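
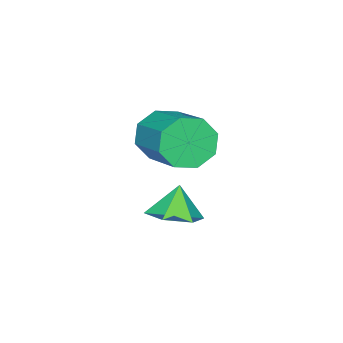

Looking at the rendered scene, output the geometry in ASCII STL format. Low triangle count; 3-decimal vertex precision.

solid 
facet normal -0.491 -0.788 -0.372
outer loop
vertex 3.355 0.26 0.048
vertex 2.637 0.341 0.824
vertex 2.734 0.742 -0.153
endloop
endfacet
facet normal 0.416 0.163 -0.894
outer loop
vertex 3.355 0.26 0.048
vertex 2.734 0.742 -0.153
vertex 4.401 1.938 0.841
endloop
endfacet
facet normal 0.416 0.164 -0.895
outer loop
vertex 4.401 1.938 0.841
vertex 2.734 0.742 -0.153
vertex 3.779 2.42 0.64
endloop
endfacet
facet normal 0.490 0.788 0.372
outer loop
vertex 4.401 1.938 0.841
vertex 3.779 2.42 0.64
vertex 3.683 2.019 1.616
endloop
endfacet
facet normal -0.491 -0.788 -0.372
outer loop
vertex 2.734 0.742 -0.153
vertex 2.637 0.341 0.824
vertex 2.056 0.989 0.218
endloop
endfacet
facet normal -0.247 0.535 -0.808
outer loop
vertex 2.734 0.742 -0.153
vertex 2.056 0.989 0.218
vertex 3.779 2.42 0.64
endloop
endfacet
facet normal -0.247 0.536 -0.807
outer loop
vertex 3.779 2.42 0.64
vertex 2.056 0.989 0.218
vertex 3.102 2.667 1.011
endloop
endfacet
facet normal 0.491 0.788 0.372
outer loop
vertex 3.779 2.42 0.64
vertex 3.102 2.667 1.011
vertex 3.683 2.019 1.616
endloop
endfacet
facet normal -0.491 -0.788 -0.372
outer loop
vertex 2.056 0.989 0.218
vertex 2.637 0.341 0.824
vertex 1.719 0.856 0.944
endloop
endfacet
facet normal -0.766 0.594 -0.247
outer loop
vertex 2.056 0.989 0.218
vertex 1.719 0.856 0.944
vertex 3.102 2.667 1.011
endloop
endfacet
facet normal -0.766 0.594 -0.248
outer loop
vertex 3.102 2.667 1.011
vertex 1.719 0.856 0.944
vertex 2.764 2.534 1.737
endloop
endfacet
facet normal 0.491 0.788 0.373
outer loop
vertex 3.102 2.667 1.011
vertex 2.764 2.534 1.737
vertex 3.683 2.019 1.616
endloop
endfacet
facet normal -0.491 -0.788 -0.372
outer loop
vertex 1.719 0.856 0.944
vertex 2.637 0.341 0.824
vertex 1.919 0.422 1.599
endloop
endfacet
facet normal -0.836 0.305 0.457
outer loop
vertex 1.719 0.856 0.944
vertex 1.919 0.422 1.599
vertex 2.764 2.534 1.737
endloop
endfacet
facet normal -0.835 0.304 0.458
outer loop
vertex 2.764 2.534 1.737
vertex 1.919 0.422 1.599
vertex 2.965 2.1 2.392
endloop
endfacet
facet normal 0.491 0.788 0.372
outer loop
vertex 2.764 2.534 1.737
vertex 2.965 2.1 2.392
vertex 3.683 2.019 1.616
endloop
endfacet
facet normal -0.490 -0.788 -0.372
outer loop
vertex 1.919 0.422 1.599
vertex 2.637 0.341 0.824
vertex 2.541 -0.06 1.8
endloop
endfacet
facet normal -0.416 -0.164 0.895
outer loop
vertex 1.919 0.422 1.599
vertex 2.541 -0.06 1.8
vertex 2.965 2.1 2.392
endloop
endfacet
facet normal -0.416 -0.163 0.894
outer loop
vertex 2.965 2.1 2.392
vertex 2.541 -0.06 1.8
vertex 3.586 1.618 2.593
endloop
endfacet
facet normal 0.491 0.788 0.372
outer loop
vertex 2.965 2.1 2.392
vertex 3.586 1.618 2.593
vertex 3.683 2.019 1.616
endloop
endfacet
facet normal -0.491 -0.788 -0.372
outer loop
vertex 2.541 -0.06 1.8
vertex 2.637 0.341 0.824
vertex 3.218 -0.307 1.429
endloop
endfacet
facet normal 0.247 -0.536 0.808
outer loop
vertex 2.541 -0.06 1.8
vertex 3.218 -0.307 1.429
vertex 3.586 1.618 2.593
endloop
endfacet
facet normal 0.247 -0.536 0.808
outer loop
vertex 3.586 1.618 2.593
vertex 3.218 -0.307 1.429
vertex 4.264 1.371 2.222
endloop
endfacet
facet normal 0.491 0.788 0.372
outer loop
vertex 3.586 1.618 2.593
vertex 4.264 1.371 2.222
vertex 3.683 2.019 1.616
endloop
endfacet
facet normal -0.491 -0.788 -0.373
outer loop
vertex 3.218 -0.307 1.429
vertex 2.637 0.341 0.824
vertex 3.556 -0.174 0.703
endloop
endfacet
facet normal 0.765 -0.594 0.248
outer loop
vertex 3.218 -0.307 1.429
vertex 3.556 -0.174 0.703
vertex 4.264 1.371 2.222
endloop
endfacet
facet normal 0.766 -0.594 0.247
outer loop
vertex 4.264 1.371 2.222
vertex 3.556 -0.174 0.703
vertex 4.601 1.504 1.496
endloop
endfacet
facet normal 0.491 0.788 0.372
outer loop
vertex 4.264 1.371 2.222
vertex 4.601 1.504 1.496
vertex 3.683 2.019 1.616
endloop
endfacet
facet normal -0.491 -0.788 -0.372
outer loop
vertex 3.556 -0.174 0.703
vertex 2.637 0.341 0.824
vertex 3.355 0.26 0.048
endloop
endfacet
facet normal 0.835 -0.304 -0.458
outer loop
vertex 3.556 -0.174 0.703
vertex 3.355 0.26 0.048
vertex 4.601 1.504 1.496
endloop
endfacet
facet normal 0.836 -0.305 -0.457
outer loop
vertex 4.601 1.504 1.496
vertex 3.355 0.26 0.048
vertex 4.401 1.938 0.841
endloop
endfacet
facet normal 0.491 0.788 0.372
outer loop
vertex 4.601 1.504 1.496
vertex 4.401 1.938 0.841
vertex 3.683 2.019 1.616
endloop
endfacet
facet normal 0.393 0.092 -0.915
outer loop
vertex 4.204 1.347 -2.053
vertex 3.294 1.189 -2.46
vertex 3.591 2.128 -2.238
endloop
endfacet
facet normal 0.351 0.468 0.811
outer loop
vertex 4.204 1.347 -2.053
vertex 3.591 2.128 -2.238
vertex 2.786 1.071 -1.28
endloop
endfacet
facet normal 0.393 0.092 -0.915
outer loop
vertex 3.591 2.128 -2.238
vertex 3.294 1.189 -2.46
vertex 2.681 1.97 -2.645
endloop
endfacet
facet normal -0.370 0.763 0.531
outer loop
vertex 3.591 2.128 -2.238
vertex 2.681 1.97 -2.645
vertex 2.786 1.071 -1.28
endloop
endfacet
facet normal 0.393 0.092 -0.915
outer loop
vertex 2.681 1.97 -2.645
vertex 3.294 1.189 -2.46
vertex 2.383 1.031 -2.867
endloop
endfacet
facet normal -0.941 0.244 0.233
outer loop
vertex 2.681 1.97 -2.645
vertex 2.383 1.031 -2.867
vertex 2.786 1.071 -1.28
endloop
endfacet
facet normal 0.393 0.092 -0.915
outer loop
vertex 2.383 1.031 -2.867
vertex 3.294 1.189 -2.46
vertex 2.996 0.25 -2.682
endloop
endfacet
facet normal -0.792 -0.571 0.216
outer loop
vertex 2.383 1.031 -2.867
vertex 2.996 0.25 -2.682
vertex 2.786 1.071 -1.28
endloop
endfacet
facet normal 0.393 0.092 -0.915
outer loop
vertex 2.996 0.25 -2.682
vertex 3.294 1.189 -2.46
vertex 3.907 0.408 -2.275
endloop
endfacet
facet normal -0.072 -0.865 0.496
outer loop
vertex 2.996 0.25 -2.682
vertex 3.907 0.408 -2.275
vertex 2.786 1.071 -1.28
endloop
endfacet
facet normal 0.393 0.092 -0.915
outer loop
vertex 3.907 0.408 -2.275
vertex 3.294 1.189 -2.46
vertex 4.204 1.347 -2.053
endloop
endfacet
facet normal 0.500 -0.346 0.794
outer loop
vertex 3.907 0.408 -2.275
vertex 4.204 1.347 -2.053
vertex 2.786 1.071 -1.28
endloop
endfacet

endsolid


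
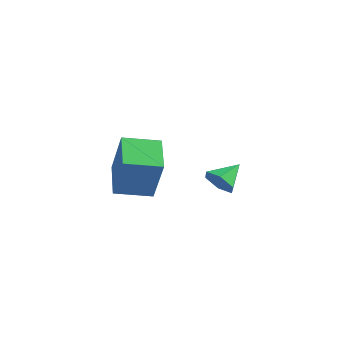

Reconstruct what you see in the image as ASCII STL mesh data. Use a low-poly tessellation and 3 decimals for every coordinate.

solid 
facet normal -0.015 -0.838 -0.545
outer loop
vertex -0.148 0.643 -3.638
vertex -0.489 0.271 -3.057
vertex -0.916 0.626 -3.591
endloop
endfacet
facet normal -0.050 0.866 -0.498
outer loop
vertex -0.148 0.643 -3.638
vertex -0.916 0.626 -3.591
vertex -0.471 1.369 -2.343
endloop
endfacet
facet normal -0.014 -0.838 -0.546
outer loop
vertex -0.916 0.626 -3.591
vertex -0.489 0.271 -3.057
vertex -1.258 0.253 -3.01
endloop
endfacet
facet normal -0.792 0.605 -0.078
outer loop
vertex -0.916 0.626 -3.591
vertex -1.258 0.253 -3.01
vertex -0.471 1.369 -2.343
endloop
endfacet
facet normal -0.014 -0.838 -0.545
outer loop
vertex -1.258 0.253 -3.01
vertex -0.489 0.271 -3.057
vertex -0.831 -0.101 -2.476
endloop
endfacet
facet normal -0.735 0.120 0.667
outer loop
vertex -1.258 0.253 -3.01
vertex -0.831 -0.101 -2.476
vertex -0.471 1.369 -2.343
endloop
endfacet
facet normal -0.015 -0.838 -0.545
outer loop
vertex -0.831 -0.101 -2.476
vertex -0.489 0.271 -3.057
vertex -0.063 -0.084 -2.523
endloop
endfacet
facet normal 0.063 -0.105 0.992
outer loop
vertex -0.831 -0.101 -2.476
vertex -0.063 -0.084 -2.523
vertex -0.471 1.369 -2.343
endloop
endfacet
facet normal -0.014 -0.838 -0.546
outer loop
vertex -0.063 -0.084 -2.523
vertex -0.489 0.271 -3.057
vertex 0.279 0.289 -3.104
endloop
endfacet
facet normal 0.805 0.155 0.573
outer loop
vertex -0.063 -0.084 -2.523
vertex 0.279 0.289 -3.104
vertex -0.471 1.369 -2.343
endloop
endfacet
facet normal -0.014 -0.838 -0.545
outer loop
vertex 0.279 0.289 -3.104
vertex -0.489 0.271 -3.057
vertex -0.148 0.643 -3.638
endloop
endfacet
facet normal 0.748 0.641 -0.173
outer loop
vertex 0.279 0.289 -3.104
vertex -0.148 0.643 -3.638
vertex -0.471 1.369 -2.343
endloop
endfacet
facet normal -0.709 0.566 0.421
outer loop
vertex -1.264 -4.079 0.219
vertex -0.399 -2.815 -0.022
vertex -2.164 -3.818 -1.65
endloop
endfacet
facet normal -0.558 -0.815 0.155
outer loop
vertex -0.901 -4.825 -2.398
vertex -1.264 -4.079 0.219
vertex -2.164 -3.818 -1.65
endloop
endfacet
facet normal -0.709 0.566 0.420
outer loop
vertex -2.164 -3.818 -1.65
vertex -0.399 -2.815 -0.022
vertex -1.299 -2.555 -1.89
endloop
endfacet
facet normal -0.430 0.125 -0.894
outer loop
vertex -1.299 -2.555 -1.89
vertex -0.901 -4.825 -2.398
vertex -2.164 -3.818 -1.65
endloop
endfacet
facet normal 0.430 -0.124 0.894
outer loop
vertex -1.264 -4.079 0.219
vertex 0.864 -3.822 -0.77
vertex -0.399 -2.815 -0.022
endloop
endfacet
facet normal -0.558 -0.816 0.155
outer loop
vertex -0.001 -5.085 -0.53
vertex -1.264 -4.079 0.219
vertex -0.901 -4.825 -2.398
endloop
endfacet
facet normal 0.431 -0.125 0.894
outer loop
vertex -0.001 -5.085 -0.53
vertex 0.864 -3.822 -0.77
vertex -1.264 -4.079 0.219
endloop
endfacet
facet normal 0.558 0.815 -0.155
outer loop
vertex -0.399 -2.815 -0.022
vertex 0.864 -3.822 -0.77
vertex -1.299 -2.555 -1.89
endloop
endfacet
facet normal -0.431 0.124 -0.894
outer loop
vertex -0.036 -3.561 -2.639
vertex -0.901 -4.825 -2.398
vertex -1.299 -2.555 -1.89
endloop
endfacet
facet normal 0.558 0.815 -0.155
outer loop
vertex -1.299 -2.555 -1.89
vertex 0.864 -3.822 -0.77
vertex -0.036 -3.561 -2.639
endloop
endfacet
facet normal 0.709 -0.566 -0.421
outer loop
vertex -0.036 -3.561 -2.639
vertex -0.001 -5.085 -0.53
vertex -0.901 -4.825 -2.398
endloop
endfacet
facet normal 0.709 -0.566 -0.421
outer loop
vertex 0.864 -3.822 -0.77
vertex -0.001 -5.085 -0.53
vertex -0.036 -3.561 -2.639
endloop
endfacet

endsolid


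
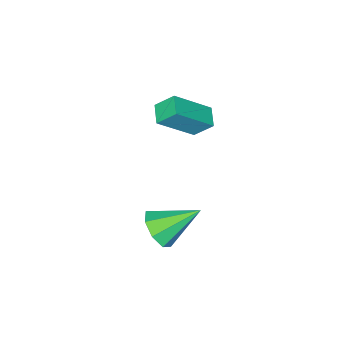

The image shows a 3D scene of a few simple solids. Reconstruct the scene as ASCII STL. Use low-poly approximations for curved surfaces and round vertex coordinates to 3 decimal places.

solid 
facet normal 0.628 -0.534 -0.566
outer loop
vertex 1.611 -0.866 -0.502
vertex 1.066 -0.658 -1.302
vertex 1.837 -0.232 -0.849
endloop
endfacet
facet normal 0.407 0.323 0.855
outer loop
vertex 1.611 -0.866 -0.502
vertex 1.837 -0.232 -0.849
vertex -0.246 0.458 -0.118
endloop
endfacet
facet normal 0.628 -0.533 -0.567
outer loop
vertex 1.837 -0.232 -0.849
vertex 1.066 -0.658 -1.302
vertex 1.611 0.153 -1.461
endloop
endfacet
facet normal 0.407 0.833 0.374
outer loop
vertex 1.837 -0.232 -0.849
vertex 1.611 0.153 -1.461
vertex -0.246 0.458 -0.118
endloop
endfacet
facet normal 0.629 -0.534 -0.566
outer loop
vertex 1.611 0.153 -1.461
vertex 1.066 -0.658 -1.302
vertex 1.067 0.063 -1.981
endloop
endfacet
facet normal 0.022 0.981 -0.193
outer loop
vertex 1.611 0.153 -1.461
vertex 1.067 0.063 -1.981
vertex -0.246 0.458 -0.118
endloop
endfacet
facet normal 0.628 -0.534 -0.566
outer loop
vertex 1.067 0.063 -1.981
vertex 1.066 -0.658 -1.302
vertex 0.522 -0.449 -2.102
endloop
endfacet
facet normal -0.524 0.679 -0.513
outer loop
vertex 1.067 0.063 -1.981
vertex 0.522 -0.449 -2.102
vertex -0.246 0.458 -0.118
endloop
endfacet
facet normal 0.628 -0.534 -0.566
outer loop
vertex 0.522 -0.449 -2.102
vertex 1.066 -0.658 -1.302
vertex 0.296 -1.083 -1.755
endloop
endfacet
facet normal -0.910 0.105 -0.400
outer loop
vertex 0.522 -0.449 -2.102
vertex 0.296 -1.083 -1.755
vertex -0.246 0.458 -0.118
endloop
endfacet
facet normal 0.628 -0.534 -0.567
outer loop
vertex 0.296 -1.083 -1.755
vertex 1.066 -0.658 -1.302
vertex 0.521 -1.468 -1.143
endloop
endfacet
facet normal -0.911 -0.405 0.080
outer loop
vertex 0.296 -1.083 -1.755
vertex 0.521 -1.468 -1.143
vertex -0.246 0.458 -0.118
endloop
endfacet
facet normal 0.627 -0.533 -0.567
outer loop
vertex 0.521 -1.468 -1.143
vertex 1.066 -0.658 -1.302
vertex 1.066 -1.379 -0.624
endloop
endfacet
facet normal -0.525 -0.553 0.646
outer loop
vertex 0.521 -1.468 -1.143
vertex 1.066 -1.379 -0.624
vertex -0.246 0.458 -0.118
endloop
endfacet
facet normal 0.628 -0.533 -0.567
outer loop
vertex 1.066 -1.379 -0.624
vertex 1.066 -0.658 -1.302
vertex 1.611 -0.866 -0.502
endloop
endfacet
facet normal 0.020 -0.252 0.968
outer loop
vertex 1.066 -1.379 -0.624
vertex 1.611 -0.866 -0.502
vertex -0.246 0.458 -0.118
endloop
endfacet
facet normal -0.389 0.594 0.704
outer loop
vertex -1.51 -2.323 4.712
vertex -0.913 -1.609 4.439
vertex -2.97 -1.633 3.324
endloop
endfacet
facet normal -0.616 -0.736 0.282
outer loop
vertex -2.527 -2.311 2.521
vertex -1.51 -2.323 4.712
vertex -2.97 -1.633 3.324
endloop
endfacet
facet normal -0.388 0.595 0.704
outer loop
vertex -2.97 -1.633 3.324
vertex -0.913 -1.609 4.439
vertex -2.373 -0.919 3.05
endloop
endfacet
facet normal -0.686 0.324 -0.652
outer loop
vertex -2.373 -0.919 3.05
vertex -2.527 -2.311 2.521
vertex -2.97 -1.633 3.324
endloop
endfacet
facet normal 0.686 -0.324 0.652
outer loop
vertex -1.51 -2.323 4.712
vertex -0.47 -2.287 3.636
vertex -0.913 -1.609 4.439
endloop
endfacet
facet normal -0.616 -0.736 0.282
outer loop
vertex -1.067 -3.001 3.91
vertex -1.51 -2.323 4.712
vertex -2.527 -2.311 2.521
endloop
endfacet
facet normal 0.686 -0.323 0.652
outer loop
vertex -1.067 -3.001 3.91
vertex -0.47 -2.287 3.636
vertex -1.51 -2.323 4.712
endloop
endfacet
facet normal 0.616 0.736 -0.282
outer loop
vertex -0.913 -1.609 4.439
vertex -0.47 -2.287 3.636
vertex -2.373 -0.919 3.05
endloop
endfacet
facet normal -0.685 0.324 -0.652
outer loop
vertex -1.93 -1.597 2.248
vertex -2.527 -2.311 2.521
vertex -2.373 -0.919 3.05
endloop
endfacet
facet normal 0.616 0.736 -0.282
outer loop
vertex -2.373 -0.919 3.05
vertex -0.47 -2.287 3.636
vertex -1.93 -1.597 2.248
endloop
endfacet
facet normal 0.389 -0.594 -0.704
outer loop
vertex -1.93 -1.597 2.248
vertex -1.067 -3.001 3.91
vertex -2.527 -2.311 2.521
endloop
endfacet
facet normal 0.388 -0.595 -0.704
outer loop
vertex -0.47 -2.287 3.636
vertex -1.067 -3.001 3.91
vertex -1.93 -1.597 2.248
endloop
endfacet

endsolid


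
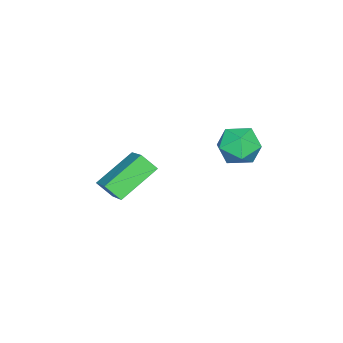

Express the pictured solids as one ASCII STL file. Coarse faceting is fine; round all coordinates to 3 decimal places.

solid 
facet normal -0.756 0.402 0.517
outer loop
vertex -4.081 -4.188 -1.58
vertex -2.973 -3.209 -0.721
vertex -4.175 -3.474 -2.273
endloop
endfacet
facet normal -0.648 -0.573 -0.502
outer loop
vertex -2.527 -4.351 -3.399
vertex -4.081 -4.188 -1.58
vertex -4.175 -3.474 -2.273
endloop
endfacet
facet normal -0.756 0.402 0.517
outer loop
vertex -4.175 -3.474 -2.273
vertex -2.973 -3.209 -0.721
vertex -3.067 -2.495 -1.414
endloop
endfacet
facet normal -0.094 0.714 -0.693
outer loop
vertex -3.067 -2.495 -1.414
vertex -2.527 -4.351 -3.399
vertex -4.175 -3.474 -2.273
endloop
endfacet
facet normal 0.094 -0.714 0.693
outer loop
vertex -4.081 -4.188 -1.58
vertex -1.325 -4.086 -1.847
vertex -2.973 -3.209 -0.721
endloop
endfacet
facet normal -0.648 -0.573 -0.502
outer loop
vertex -2.433 -5.065 -2.706
vertex -4.081 -4.188 -1.58
vertex -2.527 -4.351 -3.399
endloop
endfacet
facet normal 0.094 -0.714 0.693
outer loop
vertex -2.433 -5.065 -2.706
vertex -1.325 -4.086 -1.847
vertex -4.081 -4.188 -1.58
endloop
endfacet
facet normal 0.648 0.573 0.502
outer loop
vertex -2.973 -3.209 -0.721
vertex -1.325 -4.086 -1.847
vertex -3.067 -2.495 -1.414
endloop
endfacet
facet normal -0.094 0.714 -0.693
outer loop
vertex -1.419 -3.372 -2.54
vertex -2.527 -4.351 -3.399
vertex -3.067 -2.495 -1.414
endloop
endfacet
facet normal 0.648 0.573 0.502
outer loop
vertex -3.067 -2.495 -1.414
vertex -1.325 -4.086 -1.847
vertex -1.419 -3.372 -2.54
endloop
endfacet
facet normal 0.756 -0.402 -0.517
outer loop
vertex -1.419 -3.372 -2.54
vertex -2.433 -5.065 -2.706
vertex -2.527 -4.351 -3.399
endloop
endfacet
facet normal 0.756 -0.402 -0.517
outer loop
vertex -1.325 -4.086 -1.847
vertex -2.433 -5.065 -2.706
vertex -1.419 -3.372 -2.54
endloop
endfacet
facet normal -0.595 0.738 0.319
outer loop
vertex -4.584 1.358 0.352
vertex -4.344 1.117 1.358
vertex -3.755 1.822 0.826
endloop
endfacet
facet normal -0.316 0.893 -0.320
outer loop
vertex -4.584 1.358 0.352
vertex -3.755 1.822 0.826
vertex -3.674 1.49 -0.179
endloop
endfacet
facet normal -0.507 0.377 -0.775
outer loop
vertex -4.584 1.358 0.352
vertex -3.674 1.49 -0.179
vertex -4.214 0.58 -0.269
endloop
endfacet
facet normal -0.904 -0.097 -0.417
outer loop
vertex -4.584 1.358 0.352
vertex -4.214 0.58 -0.269
vertex -4.628 0.349 0.682
endloop
endfacet
facet normal -0.958 0.126 0.259
outer loop
vertex -4.584 1.358 0.352
vertex -4.628 0.349 0.682
vertex -4.344 1.117 1.358
endloop
endfacet
facet normal 0.394 0.882 -0.260
outer loop
vertex -3.674 1.49 -0.179
vertex -3.755 1.822 0.826
vertex -2.872 1.331 0.498
endloop
endfacet
facet normal -0.056 0.631 0.774
outer loop
vertex -3.755 1.822 0.826
vertex -4.344 1.117 1.358
vertex -3.286 1.1 1.449
endloop
endfacet
facet normal -0.643 -0.358 0.677
outer loop
vertex -4.344 1.117 1.358
vertex -4.628 0.349 0.682
vertex -3.826 0.19 1.359
endloop
endfacet
facet normal -0.555 -0.720 -0.417
outer loop
vertex -4.628 0.349 0.682
vertex -4.214 0.58 -0.269
vertex -3.745 -0.142 0.354
endloop
endfacet
facet normal 0.086 0.047 -0.995
outer loop
vertex -4.214 0.58 -0.269
vertex -3.674 1.49 -0.179
vertex -3.156 0.563 -0.178
endloop
endfacet
facet normal 0.904 0.097 0.417
outer loop
vertex -2.916 0.322 0.828
vertex -2.872 1.331 0.498
vertex -3.286 1.1 1.449
endloop
endfacet
facet normal 0.507 -0.377 0.775
outer loop
vertex -2.916 0.322 0.828
vertex -3.286 1.1 1.449
vertex -3.826 0.19 1.359
endloop
endfacet
facet normal 0.316 -0.893 0.320
outer loop
vertex -2.916 0.322 0.828
vertex -3.826 0.19 1.359
vertex -3.745 -0.142 0.354
endloop
endfacet
facet normal 0.595 -0.738 -0.319
outer loop
vertex -2.916 0.322 0.828
vertex -3.745 -0.142 0.354
vertex -3.156 0.563 -0.178
endloop
endfacet
facet normal 0.958 -0.126 -0.259
outer loop
vertex -2.916 0.322 0.828
vertex -3.156 0.563 -0.178
vertex -2.872 1.331 0.498
endloop
endfacet
facet normal 0.555 0.720 0.417
outer loop
vertex -3.286 1.1 1.449
vertex -2.872 1.331 0.498
vertex -3.755 1.822 0.826
endloop
endfacet
facet normal -0.086 -0.047 0.995
outer loop
vertex -3.826 0.19 1.359
vertex -3.286 1.1 1.449
vertex -4.344 1.117 1.358
endloop
endfacet
facet normal -0.394 -0.882 0.260
outer loop
vertex -3.745 -0.142 0.354
vertex -3.826 0.19 1.359
vertex -4.628 0.349 0.682
endloop
endfacet
facet normal 0.056 -0.631 -0.774
outer loop
vertex -3.156 0.563 -0.178
vertex -3.745 -0.142 0.354
vertex -4.214 0.58 -0.269
endloop
endfacet
facet normal 0.643 0.358 -0.677
outer loop
vertex -2.872 1.331 0.498
vertex -3.156 0.563 -0.178
vertex -3.674 1.49 -0.179
endloop
endfacet

endsolid


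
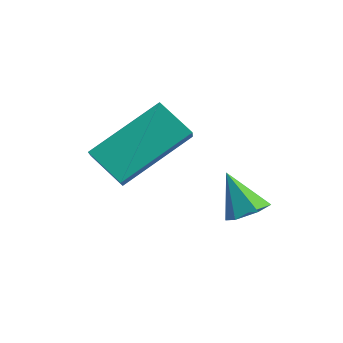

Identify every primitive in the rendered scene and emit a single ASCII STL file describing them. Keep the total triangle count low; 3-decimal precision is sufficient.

solid 
facet normal 0.598 -0.046 -0.800
outer loop
vertex 2.381 4.052 -0.178
vertex 2.038 3.662 -0.412
vertex 1.948 4.216 -0.511
endloop
endfacet
facet normal 0.016 0.905 0.425
outer loop
vertex 2.381 4.052 -0.178
vertex 1.948 4.216 -0.511
vertex 1.302 3.718 0.572
endloop
endfacet
facet normal 0.598 -0.046 -0.800
outer loop
vertex 1.948 4.216 -0.511
vertex 2.038 3.662 -0.412
vertex 1.605 3.826 -0.745
endloop
endfacet
facet normal -0.714 0.692 -0.107
outer loop
vertex 1.948 4.216 -0.511
vertex 1.605 3.826 -0.745
vertex 1.302 3.718 0.572
endloop
endfacet
facet normal 0.598 -0.046 -0.800
outer loop
vertex 1.605 3.826 -0.745
vertex 2.038 3.662 -0.412
vertex 1.695 3.271 -0.646
endloop
endfacet
facet normal -0.952 -0.196 -0.235
outer loop
vertex 1.605 3.826 -0.745
vertex 1.695 3.271 -0.646
vertex 1.302 3.718 0.572
endloop
endfacet
facet normal 0.598 -0.046 -0.800
outer loop
vertex 1.695 3.271 -0.646
vertex 2.038 3.662 -0.412
vertex 2.128 3.108 -0.313
endloop
endfacet
facet normal -0.460 -0.871 0.171
outer loop
vertex 1.695 3.271 -0.646
vertex 2.128 3.108 -0.313
vertex 1.302 3.718 0.572
endloop
endfacet
facet normal 0.598 -0.046 -0.800
outer loop
vertex 2.128 3.108 -0.313
vertex 2.038 3.662 -0.412
vertex 2.471 3.498 -0.079
endloop
endfacet
facet normal 0.268 -0.658 0.704
outer loop
vertex 2.128 3.108 -0.313
vertex 2.471 3.498 -0.079
vertex 1.302 3.718 0.572
endloop
endfacet
facet normal 0.598 -0.046 -0.800
outer loop
vertex 2.471 3.498 -0.079
vertex 2.038 3.662 -0.412
vertex 2.381 4.052 -0.178
endloop
endfacet
facet normal 0.506 0.231 0.831
outer loop
vertex 2.471 3.498 -0.079
vertex 2.381 4.052 -0.178
vertex 1.302 3.718 0.572
endloop
endfacet
facet normal -0.510 0.568 -0.646
outer loop
vertex -0.264 3.208 2.335
vertex 0.643 3.304 1.703
vertex -0.824 1.498 1.272
endloop
endfacet
facet normal -0.817 -0.086 0.570
outer loop
vertex -0.283 0.896 1.957
vertex -0.264 3.208 2.335
vertex -0.824 1.498 1.272
endloop
endfacet
facet normal -0.510 0.568 -0.646
outer loop
vertex -0.824 1.498 1.272
vertex 0.643 3.304 1.703
vertex 0.084 1.594 0.64
endloop
endfacet
facet normal -0.267 -0.819 -0.508
outer loop
vertex 0.084 1.594 0.64
vertex -0.283 0.896 1.957
vertex -0.824 1.498 1.272
endloop
endfacet
facet normal 0.267 0.819 0.508
outer loop
vertex -0.264 3.208 2.335
vertex 1.184 2.702 2.388
vertex 0.643 3.304 1.703
endloop
endfacet
facet normal -0.818 -0.086 0.569
outer loop
vertex 0.276 2.606 3.02
vertex -0.264 3.208 2.335
vertex -0.283 0.896 1.957
endloop
endfacet
facet normal 0.267 0.818 0.509
outer loop
vertex 0.276 2.606 3.02
vertex 1.184 2.702 2.388
vertex -0.264 3.208 2.335
endloop
endfacet
facet normal 0.817 0.087 -0.569
outer loop
vertex 0.643 3.304 1.703
vertex 1.184 2.702 2.388
vertex 0.084 1.594 0.64
endloop
endfacet
facet normal -0.268 -0.819 -0.508
outer loop
vertex 0.624 0.992 1.325
vertex -0.283 0.896 1.957
vertex 0.084 1.594 0.64
endloop
endfacet
facet normal 0.818 0.086 -0.569
outer loop
vertex 0.084 1.594 0.64
vertex 1.184 2.702 2.388
vertex 0.624 0.992 1.325
endloop
endfacet
facet normal 0.510 -0.568 0.646
outer loop
vertex 0.624 0.992 1.325
vertex 0.276 2.606 3.02
vertex -0.283 0.896 1.957
endloop
endfacet
facet normal 0.510 -0.568 0.646
outer loop
vertex 1.184 2.702 2.388
vertex 0.276 2.606 3.02
vertex 0.624 0.992 1.325
endloop
endfacet

endsolid


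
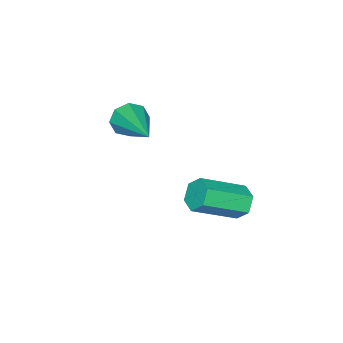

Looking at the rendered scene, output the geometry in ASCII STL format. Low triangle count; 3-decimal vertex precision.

solid 
facet normal -0.706 0.499 -0.504
outer loop
vertex -3.833 2.184 -1.784
vertex -4.165 2.094 -1.408
vertex -3.876 2.514 -1.397
endloop
endfacet
facet normal 0.703 0.578 -0.414
outer loop
vertex -3.833 2.184 -1.784
vertex -3.876 2.514 -1.397
vertex -2.802 1.457 -1.048
endloop
endfacet
facet normal 0.704 0.579 -0.412
outer loop
vertex -2.802 1.457 -1.048
vertex -3.876 2.514 -1.397
vertex -2.846 1.786 -0.661
endloop
endfacet
facet normal 0.705 -0.499 0.504
outer loop
vertex -2.802 1.457 -1.048
vertex -2.846 1.786 -0.661
vertex -3.135 1.366 -0.672
endloop
endfacet
facet normal -0.705 0.499 -0.504
outer loop
vertex -3.876 2.514 -1.397
vertex -4.165 2.094 -1.408
vertex -4.209 2.423 -1.021
endloop
endfacet
facet normal 0.277 0.848 0.451
outer loop
vertex -3.876 2.514 -1.397
vertex -4.209 2.423 -1.021
vertex -2.846 1.786 -0.661
endloop
endfacet
facet normal 0.278 0.849 0.449
outer loop
vertex -2.846 1.786 -0.661
vertex -4.209 2.423 -1.021
vertex -3.178 1.696 -0.285
endloop
endfacet
facet normal 0.706 -0.499 0.504
outer loop
vertex -2.846 1.786 -0.661
vertex -3.178 1.696 -0.285
vertex -3.135 1.366 -0.672
endloop
endfacet
facet normal -0.705 0.499 -0.504
outer loop
vertex -4.209 2.423 -1.021
vertex -4.165 2.094 -1.408
vertex -4.498 2.003 -1.032
endloop
endfacet
facet normal -0.426 0.270 0.863
outer loop
vertex -4.209 2.423 -1.021
vertex -4.498 2.003 -1.032
vertex -3.178 1.696 -0.285
endloop
endfacet
facet normal -0.426 0.270 0.863
outer loop
vertex -3.178 1.696 -0.285
vertex -4.498 2.003 -1.032
vertex -3.467 1.276 -0.296
endloop
endfacet
facet normal 0.706 -0.499 0.504
outer loop
vertex -3.178 1.696 -0.285
vertex -3.467 1.276 -0.296
vertex -3.135 1.366 -0.672
endloop
endfacet
facet normal -0.705 0.499 -0.504
outer loop
vertex -4.498 2.003 -1.032
vertex -4.165 2.094 -1.408
vertex -4.454 1.674 -1.419
endloop
endfacet
facet normal -0.703 -0.579 0.413
outer loop
vertex -4.498 2.003 -1.032
vertex -4.454 1.674 -1.419
vertex -3.467 1.276 -0.296
endloop
endfacet
facet normal -0.704 -0.577 0.414
outer loop
vertex -3.467 1.276 -0.296
vertex -4.454 1.674 -1.419
vertex -3.424 0.946 -0.683
endloop
endfacet
facet normal 0.706 -0.499 0.504
outer loop
vertex -3.467 1.276 -0.296
vertex -3.424 0.946 -0.683
vertex -3.135 1.366 -0.672
endloop
endfacet
facet normal -0.706 0.499 -0.504
outer loop
vertex -4.454 1.674 -1.419
vertex -4.165 2.094 -1.408
vertex -4.122 1.764 -1.795
endloop
endfacet
facet normal -0.279 -0.849 -0.449
outer loop
vertex -4.454 1.674 -1.419
vertex -4.122 1.764 -1.795
vertex -3.424 0.946 -0.683
endloop
endfacet
facet normal -0.277 -0.849 -0.451
outer loop
vertex -3.424 0.946 -0.683
vertex -4.122 1.764 -1.795
vertex -3.091 1.037 -1.059
endloop
endfacet
facet normal 0.705 -0.499 0.504
outer loop
vertex -3.424 0.946 -0.683
vertex -3.091 1.037 -1.059
vertex -3.135 1.366 -0.672
endloop
endfacet
facet normal -0.706 0.499 -0.504
outer loop
vertex -4.122 1.764 -1.795
vertex -4.165 2.094 -1.408
vertex -3.833 2.184 -1.784
endloop
endfacet
facet normal 0.426 -0.270 -0.863
outer loop
vertex -4.122 1.764 -1.795
vertex -3.833 2.184 -1.784
vertex -3.091 1.037 -1.059
endloop
endfacet
facet normal 0.426 -0.270 -0.863
outer loop
vertex -3.091 1.037 -1.059
vertex -3.833 2.184 -1.784
vertex -2.802 1.457 -1.048
endloop
endfacet
facet normal 0.705 -0.499 0.504
outer loop
vertex -3.091 1.037 -1.059
vertex -2.802 1.457 -1.048
vertex -3.135 1.366 -0.672
endloop
endfacet
facet normal -0.536 -0.770 -0.347
outer loop
vertex -4.009 -1.83 0.546
vertex -4.217 -1.503 0.141
vertex -3.77 -1.836 0.19
endloop
endfacet
facet normal 0.765 -0.381 0.520
outer loop
vertex -4.009 -1.83 0.546
vertex -3.77 -1.836 0.19
vertex -3.323 -0.217 0.719
endloop
endfacet
facet normal -0.536 -0.770 -0.345
outer loop
vertex -3.77 -1.836 0.19
vertex -4.217 -1.503 0.141
vertex -3.793 -1.648 -0.194
endloop
endfacet
facet normal 0.964 -0.213 -0.162
outer loop
vertex -3.77 -1.836 0.19
vertex -3.793 -1.648 -0.194
vertex -3.323 -0.217 0.719
endloop
endfacet
facet normal -0.536 -0.770 -0.346
outer loop
vertex -3.793 -1.648 -0.194
vertex -4.217 -1.503 0.141
vertex -4.065 -1.374 -0.382
endloop
endfacet
facet normal 0.692 0.213 -0.690
outer loop
vertex -3.793 -1.648 -0.194
vertex -4.065 -1.374 -0.382
vertex -3.323 -0.217 0.719
endloop
endfacet
facet normal -0.535 -0.771 -0.346
outer loop
vertex -4.065 -1.374 -0.382
vertex -4.217 -1.503 0.141
vertex -4.426 -1.177 -0.263
endloop
endfacet
facet normal 0.106 0.649 -0.753
outer loop
vertex -4.065 -1.374 -0.382
vertex -4.426 -1.177 -0.263
vertex -3.323 -0.217 0.719
endloop
endfacet
facet normal -0.535 -0.771 -0.345
outer loop
vertex -4.426 -1.177 -0.263
vertex -4.217 -1.503 0.141
vertex -4.665 -1.17 0.092
endloop
endfacet
facet normal -0.446 0.837 -0.317
outer loop
vertex -4.426 -1.177 -0.263
vertex -4.665 -1.17 0.092
vertex -3.323 -0.217 0.719
endloop
endfacet
facet normal -0.535 -0.771 -0.346
outer loop
vertex -4.665 -1.17 0.092
vertex -4.217 -1.503 0.141
vertex -4.642 -1.359 0.477
endloop
endfacet
facet normal -0.646 0.669 0.367
outer loop
vertex -4.665 -1.17 0.092
vertex -4.642 -1.359 0.477
vertex -3.323 -0.217 0.719
endloop
endfacet
facet normal -0.535 -0.770 -0.347
outer loop
vertex -4.642 -1.359 0.477
vertex -4.217 -1.503 0.141
vertex -4.37 -1.632 0.664
endloop
endfacet
facet normal -0.373 0.241 0.896
outer loop
vertex -4.642 -1.359 0.477
vertex -4.37 -1.632 0.664
vertex -3.323 -0.217 0.719
endloop
endfacet
facet normal -0.536 -0.770 -0.347
outer loop
vertex -4.37 -1.632 0.664
vertex -4.217 -1.503 0.141
vertex -4.009 -1.83 0.546
endloop
endfacet
facet normal 0.208 -0.192 0.959
outer loop
vertex -4.37 -1.632 0.664
vertex -4.009 -1.83 0.546
vertex -3.323 -0.217 0.719
endloop
endfacet

endsolid


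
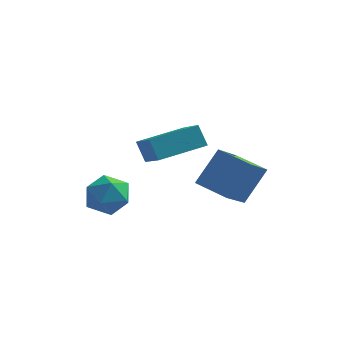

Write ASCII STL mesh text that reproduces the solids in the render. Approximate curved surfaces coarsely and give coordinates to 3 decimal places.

solid 
facet normal 0.284 0.304 0.909
outer loop
vertex -4.288 -0.779 2.106
vertex -3.721 -1.657 2.222
vertex -3.283 -0.8 1.799
endloop
endfacet
facet normal 0.165 0.861 0.481
outer loop
vertex -4.288 -0.779 2.106
vertex -3.283 -0.8 1.799
vertex -4.006 -0.327 1.2
endloop
endfacet
facet normal -0.510 0.822 0.251
outer loop
vertex -4.288 -0.779 2.106
vertex -4.006 -0.327 1.2
vertex -4.892 -0.893 1.253
endloop
endfacet
facet normal -0.807 0.241 0.539
outer loop
vertex -4.288 -0.779 2.106
vertex -4.892 -0.893 1.253
vertex -4.715 -1.714 1.885
endloop
endfacet
facet normal -0.316 -0.079 0.945
outer loop
vertex -4.288 -0.779 2.106
vertex -4.715 -1.714 1.885
vertex -3.721 -1.657 2.222
endloop
endfacet
facet normal 0.594 0.799 -0.086
outer loop
vertex -4.006 -0.327 1.2
vertex -3.283 -0.8 1.799
vertex -3.265 -0.926 0.755
endloop
endfacet
facet normal 0.787 -0.102 0.608
outer loop
vertex -3.283 -0.8 1.799
vertex -3.721 -1.657 2.222
vertex -3.088 -1.747 1.387
endloop
endfacet
facet normal -0.184 -0.723 0.666
outer loop
vertex -3.721 -1.657 2.222
vertex -4.715 -1.714 1.885
vertex -3.974 -2.313 1.44
endloop
endfacet
facet normal -0.979 -0.205 0.008
outer loop
vertex -4.715 -1.714 1.885
vertex -4.892 -0.893 1.253
vertex -4.697 -1.84 0.841
endloop
endfacet
facet normal -0.498 0.737 -0.457
outer loop
vertex -4.892 -0.893 1.253
vertex -4.006 -0.327 1.2
vertex -4.259 -0.983 0.418
endloop
endfacet
facet normal 0.807 -0.241 -0.539
outer loop
vertex -3.692 -1.861 0.534
vertex -3.265 -0.926 0.755
vertex -3.088 -1.747 1.387
endloop
endfacet
facet normal 0.510 -0.822 -0.251
outer loop
vertex -3.692 -1.861 0.534
vertex -3.088 -1.747 1.387
vertex -3.974 -2.313 1.44
endloop
endfacet
facet normal -0.165 -0.861 -0.481
outer loop
vertex -3.692 -1.861 0.534
vertex -3.974 -2.313 1.44
vertex -4.697 -1.84 0.841
endloop
endfacet
facet normal -0.284 -0.304 -0.909
outer loop
vertex -3.692 -1.861 0.534
vertex -4.697 -1.84 0.841
vertex -4.259 -0.983 0.418
endloop
endfacet
facet normal 0.316 0.079 -0.945
outer loop
vertex -3.692 -1.861 0.534
vertex -4.259 -0.983 0.418
vertex -3.265 -0.926 0.755
endloop
endfacet
facet normal 0.979 0.205 -0.008
outer loop
vertex -3.088 -1.747 1.387
vertex -3.265 -0.926 0.755
vertex -3.283 -0.8 1.799
endloop
endfacet
facet normal 0.498 -0.737 0.457
outer loop
vertex -3.974 -2.313 1.44
vertex -3.088 -1.747 1.387
vertex -3.721 -1.657 2.222
endloop
endfacet
facet normal -0.594 -0.799 0.086
outer loop
vertex -4.697 -1.84 0.841
vertex -3.974 -2.313 1.44
vertex -4.715 -1.714 1.885
endloop
endfacet
facet normal -0.787 0.102 -0.608
outer loop
vertex -4.259 -0.983 0.418
vertex -4.697 -1.84 0.841
vertex -4.892 -0.893 1.253
endloop
endfacet
facet normal 0.184 0.723 -0.666
outer loop
vertex -3.265 -0.926 0.755
vertex -4.259 -0.983 0.418
vertex -4.006 -0.327 1.2
endloop
endfacet
facet normal -0.433 0.314 0.845
outer loop
vertex -2.463 -0.68 4.296
vertex -0.81 0.594 4.669
vertex -3.413 0.863 3.235
endloop
endfacet
facet normal -0.780 -0.601 -0.175
outer loop
vertex -2.95 0.526 2.331
vertex -2.463 -0.68 4.296
vertex -3.413 0.863 3.235
endloop
endfacet
facet normal -0.433 0.314 0.845
outer loop
vertex -3.413 0.863 3.235
vertex -0.81 0.594 4.669
vertex -1.76 2.137 3.608
endloop
endfacet
facet normal -0.452 0.735 -0.506
outer loop
vertex -1.76 2.137 3.608
vertex -2.95 0.526 2.331
vertex -3.413 0.863 3.235
endloop
endfacet
facet normal 0.452 -0.735 0.506
outer loop
vertex -2.463 -0.68 4.296
vertex -0.347 0.257 3.765
vertex -0.81 0.594 4.669
endloop
endfacet
facet normal -0.780 -0.601 -0.175
outer loop
vertex -2.0 -1.017 3.392
vertex -2.463 -0.68 4.296
vertex -2.95 0.526 2.331
endloop
endfacet
facet normal 0.452 -0.735 0.506
outer loop
vertex -2.0 -1.017 3.392
vertex -0.347 0.257 3.765
vertex -2.463 -0.68 4.296
endloop
endfacet
facet normal 0.780 0.601 0.175
outer loop
vertex -0.81 0.594 4.669
vertex -0.347 0.257 3.765
vertex -1.76 2.137 3.608
endloop
endfacet
facet normal -0.452 0.735 -0.506
outer loop
vertex -1.297 1.8 2.704
vertex -2.95 0.526 2.331
vertex -1.76 2.137 3.608
endloop
endfacet
facet normal 0.780 0.601 0.175
outer loop
vertex -1.76 2.137 3.608
vertex -0.347 0.257 3.765
vertex -1.297 1.8 2.704
endloop
endfacet
facet normal 0.433 -0.314 -0.845
outer loop
vertex -1.297 1.8 2.704
vertex -2.0 -1.017 3.392
vertex -2.95 0.526 2.331
endloop
endfacet
facet normal 0.433 -0.314 -0.845
outer loop
vertex -0.347 0.257 3.765
vertex -2.0 -1.017 3.392
vertex -1.297 1.8 2.704
endloop
endfacet
facet normal -0.900 0.387 0.199
outer loop
vertex -0.099 1.054 3.136
vertex 0.306 2.556 2.045
vertex -0.82 0.152 1.627
endloop
endfacet
facet normal -0.213 -0.790 0.574
outer loop
vertex 0.594 -0.456 1.315
vertex -0.099 1.054 3.136
vertex -0.82 0.152 1.627
endloop
endfacet
facet normal -0.900 0.387 0.199
outer loop
vertex -0.82 0.152 1.627
vertex 0.306 2.556 2.045
vertex -0.415 1.654 0.536
endloop
endfacet
facet normal -0.379 -0.475 -0.794
outer loop
vertex -0.415 1.654 0.536
vertex 0.594 -0.456 1.315
vertex -0.82 0.152 1.627
endloop
endfacet
facet normal 0.379 0.475 0.794
outer loop
vertex -0.099 1.054 3.136
vertex 1.72 1.948 1.733
vertex 0.306 2.556 2.045
endloop
endfacet
facet normal -0.213 -0.790 0.574
outer loop
vertex 1.315 0.446 2.824
vertex -0.099 1.054 3.136
vertex 0.594 -0.456 1.315
endloop
endfacet
facet normal 0.379 0.475 0.794
outer loop
vertex 1.315 0.446 2.824
vertex 1.72 1.948 1.733
vertex -0.099 1.054 3.136
endloop
endfacet
facet normal 0.213 0.790 -0.574
outer loop
vertex 0.306 2.556 2.045
vertex 1.72 1.948 1.733
vertex -0.415 1.654 0.536
endloop
endfacet
facet normal -0.379 -0.475 -0.794
outer loop
vertex 0.999 1.046 0.224
vertex 0.594 -0.456 1.315
vertex -0.415 1.654 0.536
endloop
endfacet
facet normal 0.213 0.790 -0.574
outer loop
vertex -0.415 1.654 0.536
vertex 1.72 1.948 1.733
vertex 0.999 1.046 0.224
endloop
endfacet
facet normal 0.900 -0.387 -0.199
outer loop
vertex 0.999 1.046 0.224
vertex 1.315 0.446 2.824
vertex 0.594 -0.456 1.315
endloop
endfacet
facet normal 0.900 -0.387 -0.199
outer loop
vertex 1.72 1.948 1.733
vertex 1.315 0.446 2.824
vertex 0.999 1.046 0.224
endloop
endfacet

endsolid


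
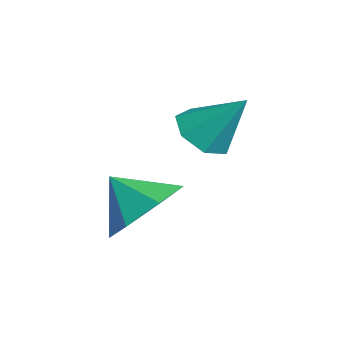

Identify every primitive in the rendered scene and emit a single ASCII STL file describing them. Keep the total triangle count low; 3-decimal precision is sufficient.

solid 
facet normal 0.462 0.589 -0.664
outer loop
vertex 1.817 0.857 -2.506
vertex 0.981 0.721 -3.208
vertex 1.108 1.493 -2.435
endloop
endfacet
facet normal 0.096 -0.004 0.995
outer loop
vertex 1.817 0.857 -2.506
vertex 1.108 1.493 -2.435
vertex 0.399 -0.021 -2.372
endloop
endfacet
facet normal 0.461 0.589 -0.664
outer loop
vertex 1.108 1.493 -2.435
vertex 0.981 0.721 -3.208
vertex 0.304 1.547 -2.946
endloop
endfacet
facet normal -0.504 0.270 0.821
outer loop
vertex 1.108 1.493 -2.435
vertex 0.304 1.547 -2.946
vertex 0.399 -0.021 -2.372
endloop
endfacet
facet normal 0.461 0.589 -0.664
outer loop
vertex 0.304 1.547 -2.946
vertex 0.981 0.721 -3.208
vertex 0.009 0.979 -3.655
endloop
endfacet
facet normal -0.939 0.067 0.337
outer loop
vertex 0.304 1.547 -2.946
vertex 0.009 0.979 -3.655
vertex 0.399 -0.021 -2.372
endloop
endfacet
facet normal 0.462 0.588 -0.664
outer loop
vertex 0.009 0.979 -3.655
vertex 0.981 0.721 -3.208
vertex 0.446 0.216 -4.027
endloop
endfacet
facet normal -0.883 -0.461 -0.091
outer loop
vertex 0.009 0.979 -3.655
vertex 0.446 0.216 -4.027
vertex 0.399 -0.021 -2.372
endloop
endfacet
facet normal 0.461 0.589 -0.664
outer loop
vertex 0.446 0.216 -4.027
vertex 0.981 0.721 -3.208
vertex 1.286 -0.166 -3.783
endloop
endfacet
facet normal -0.375 -0.916 -0.142
outer loop
vertex 0.446 0.216 -4.027
vertex 1.286 -0.166 -3.783
vertex 0.399 -0.021 -2.372
endloop
endfacet
facet normal 0.461 0.589 -0.664
outer loop
vertex 1.286 -0.166 -3.783
vertex 0.981 0.721 -3.208
vertex 1.896 0.119 -3.106
endloop
endfacet
facet normal 0.199 -0.954 0.223
outer loop
vertex 1.286 -0.166 -3.783
vertex 1.896 0.119 -3.106
vertex 0.399 -0.021 -2.372
endloop
endfacet
facet normal 0.461 0.589 -0.664
outer loop
vertex 1.896 0.119 -3.106
vertex 0.981 0.721 -3.208
vertex 1.817 0.857 -2.506
endloop
endfacet
facet normal 0.409 -0.549 0.729
outer loop
vertex 1.896 0.119 -3.106
vertex 1.817 0.857 -2.506
vertex 0.399 -0.021 -2.372
endloop
endfacet
facet normal -0.358 -0.543 -0.759
outer loop
vertex 0.159 1.607 -1.372
vertex -0.343 2.201 -1.56
vertex 0.402 2.076 -1.822
endloop
endfacet
facet normal 0.936 -0.228 0.268
outer loop
vertex 0.159 1.607 -1.372
vertex 0.402 2.076 -1.822
vertex 0.223 3.059 -0.36
endloop
endfacet
facet normal -0.358 -0.543 -0.759
outer loop
vertex 0.402 2.076 -1.822
vertex -0.343 2.201 -1.56
vertex 0.084 2.639 -2.075
endloop
endfacet
facet normal 0.889 0.423 -0.176
outer loop
vertex 0.402 2.076 -1.822
vertex 0.084 2.639 -2.075
vertex 0.223 3.059 -0.36
endloop
endfacet
facet normal -0.358 -0.543 -0.759
outer loop
vertex 0.084 2.639 -2.075
vertex -0.343 2.201 -1.56
vertex -0.555 2.872 -1.94
endloop
endfacet
facet normal 0.285 0.926 -0.250
outer loop
vertex 0.084 2.639 -2.075
vertex -0.555 2.872 -1.94
vertex 0.223 3.059 -0.36
endloop
endfacet
facet normal -0.358 -0.543 -0.759
outer loop
vertex -0.555 2.872 -1.94
vertex -0.343 2.201 -1.56
vertex -1.035 2.6 -1.519
endloop
endfacet
facet normal -0.422 0.901 0.101
outer loop
vertex -0.555 2.872 -1.94
vertex -1.035 2.6 -1.519
vertex 0.223 3.059 -0.36
endloop
endfacet
facet normal -0.358 -0.543 -0.760
outer loop
vertex -1.035 2.6 -1.519
vertex -0.343 2.201 -1.56
vertex -0.994 2.027 -1.129
endloop
endfacet
facet normal -0.699 0.367 0.613
outer loop
vertex -1.035 2.6 -1.519
vertex -0.994 2.027 -1.129
vertex 0.223 3.059 -0.36
endloop
endfacet
facet normal -0.357 -0.544 -0.759
outer loop
vertex -0.994 2.027 -1.129
vertex -0.343 2.201 -1.56
vertex -0.462 1.585 -1.063
endloop
endfacet
facet normal -0.338 -0.272 0.901
outer loop
vertex -0.994 2.027 -1.129
vertex -0.462 1.585 -1.063
vertex 0.223 3.059 -0.36
endloop
endfacet
facet normal -0.359 -0.543 -0.759
outer loop
vertex -0.462 1.585 -1.063
vertex -0.343 2.201 -1.56
vertex 0.159 1.607 -1.372
endloop
endfacet
facet normal 0.391 -0.538 0.747
outer loop
vertex -0.462 1.585 -1.063
vertex 0.159 1.607 -1.372
vertex 0.223 3.059 -0.36
endloop
endfacet

endsolid


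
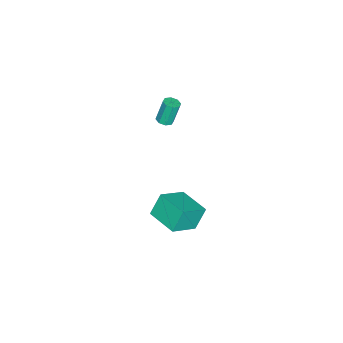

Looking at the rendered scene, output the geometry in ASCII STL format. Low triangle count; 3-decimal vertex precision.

solid 
facet normal -0.769 0.388 -0.509
outer loop
vertex 1.752 1.169 1.998
vertex 2.604 2.855 1.995
vertex 2.418 0.829 0.733
endloop
endfacet
facet normal -0.451 -0.893 0.002
outer loop
vertex 3.856 0.105 1.685
vertex 1.752 1.169 1.998
vertex 2.418 0.829 0.733
endloop
endfacet
facet normal -0.768 0.388 -0.509
outer loop
vertex 2.418 0.829 0.733
vertex 2.604 2.855 1.995
vertex 3.271 2.516 0.73
endloop
endfacet
facet normal 0.454 -0.231 -0.861
outer loop
vertex 3.271 2.516 0.73
vertex 3.856 0.105 1.685
vertex 2.418 0.829 0.733
endloop
endfacet
facet normal -0.454 0.231 0.861
outer loop
vertex 1.752 1.169 1.998
vertex 4.042 2.131 2.947
vertex 2.604 2.855 1.995
endloop
endfacet
facet normal -0.451 -0.892 0.001
outer loop
vertex 3.189 0.444 2.95
vertex 1.752 1.169 1.998
vertex 3.856 0.105 1.685
endloop
endfacet
facet normal -0.454 0.231 0.861
outer loop
vertex 3.189 0.444 2.95
vertex 4.042 2.131 2.947
vertex 1.752 1.169 1.998
endloop
endfacet
facet normal 0.451 0.893 -0.002
outer loop
vertex 2.604 2.855 1.995
vertex 4.042 2.131 2.947
vertex 3.271 2.516 0.73
endloop
endfacet
facet normal 0.454 -0.231 -0.861
outer loop
vertex 4.708 1.791 1.682
vertex 3.856 0.105 1.685
vertex 3.271 2.516 0.73
endloop
endfacet
facet normal 0.452 0.892 -0.002
outer loop
vertex 3.271 2.516 0.73
vertex 4.042 2.131 2.947
vertex 4.708 1.791 1.682
endloop
endfacet
facet normal 0.769 -0.387 0.509
outer loop
vertex 4.708 1.791 1.682
vertex 3.189 0.444 2.95
vertex 3.856 0.105 1.685
endloop
endfacet
facet normal 0.769 -0.388 0.509
outer loop
vertex 4.042 2.131 2.947
vertex 3.189 0.444 2.95
vertex 4.708 1.791 1.682
endloop
endfacet
facet normal 0.233 -0.197 -0.952
outer loop
vertex -3.25 -2.458 2.029
vertex -3.748 -2.313 1.877
vertex -3.278 -2.056 1.939
endloop
endfacet
facet normal 0.970 0.115 0.214
outer loop
vertex -3.25 -2.458 2.029
vertex -3.278 -2.056 1.939
vertex -3.614 -2.151 3.515
endloop
endfacet
facet normal 0.970 0.115 0.214
outer loop
vertex -3.614 -2.151 3.515
vertex -3.278 -2.056 1.939
vertex -3.642 -1.749 3.425
endloop
endfacet
facet normal -0.234 0.197 0.952
outer loop
vertex -3.614 -2.151 3.515
vertex -3.642 -1.749 3.425
vertex -4.112 -2.007 3.363
endloop
endfacet
facet normal 0.233 -0.197 -0.952
outer loop
vertex -3.278 -2.056 1.939
vertex -3.748 -2.313 1.877
vertex -3.58 -1.804 1.813
endloop
endfacet
facet normal 0.641 0.767 -0.002
outer loop
vertex -3.278 -2.056 1.939
vertex -3.58 -1.804 1.813
vertex -3.642 -1.749 3.425
endloop
endfacet
facet normal 0.641 0.767 -0.002
outer loop
vertex -3.642 -1.749 3.425
vertex -3.58 -1.804 1.813
vertex -3.944 -1.497 3.299
endloop
endfacet
facet normal -0.233 0.196 0.952
outer loop
vertex -3.642 -1.749 3.425
vertex -3.944 -1.497 3.299
vertex -4.112 -2.007 3.363
endloop
endfacet
facet normal 0.232 -0.196 -0.953
outer loop
vertex -3.58 -1.804 1.813
vertex -3.748 -2.313 1.877
vertex -3.981 -1.851 1.725
endloop
endfacet
facet normal -0.066 0.974 -0.217
outer loop
vertex -3.58 -1.804 1.813
vertex -3.981 -1.851 1.725
vertex -3.944 -1.497 3.299
endloop
endfacet
facet normal -0.066 0.974 -0.217
outer loop
vertex -3.944 -1.497 3.299
vertex -3.981 -1.851 1.725
vertex -4.345 -1.544 3.21
endloop
endfacet
facet normal -0.234 0.197 0.952
outer loop
vertex -3.944 -1.497 3.299
vertex -4.345 -1.544 3.21
vertex -4.112 -2.007 3.363
endloop
endfacet
facet normal 0.234 -0.195 -0.952
outer loop
vertex -3.981 -1.851 1.725
vertex -3.748 -2.313 1.877
vertex -4.246 -2.169 1.725
endloop
endfacet
facet normal -0.732 0.610 -0.305
outer loop
vertex -3.981 -1.851 1.725
vertex -4.246 -2.169 1.725
vertex -4.345 -1.544 3.21
endloop
endfacet
facet normal -0.732 0.609 -0.305
outer loop
vertex -4.345 -1.544 3.21
vertex -4.246 -2.169 1.725
vertex -4.61 -1.862 3.211
endloop
endfacet
facet normal -0.233 0.197 0.952
outer loop
vertex -4.345 -1.544 3.21
vertex -4.61 -1.862 3.211
vertex -4.112 -2.007 3.363
endloop
endfacet
facet normal 0.234 -0.197 -0.952
outer loop
vertex -4.246 -2.169 1.725
vertex -3.748 -2.313 1.877
vertex -4.218 -2.571 1.815
endloop
endfacet
facet normal -0.970 -0.115 -0.214
outer loop
vertex -4.246 -2.169 1.725
vertex -4.218 -2.571 1.815
vertex -4.61 -1.862 3.211
endloop
endfacet
facet normal -0.970 -0.115 -0.214
outer loop
vertex -4.61 -1.862 3.211
vertex -4.218 -2.571 1.815
vertex -4.582 -2.264 3.301
endloop
endfacet
facet normal -0.233 0.197 0.952
outer loop
vertex -4.61 -1.862 3.211
vertex -4.582 -2.264 3.301
vertex -4.112 -2.007 3.363
endloop
endfacet
facet normal 0.233 -0.196 -0.952
outer loop
vertex -4.218 -2.571 1.815
vertex -3.748 -2.313 1.877
vertex -3.916 -2.823 1.941
endloop
endfacet
facet normal -0.641 -0.767 0.002
outer loop
vertex -4.218 -2.571 1.815
vertex -3.916 -2.823 1.941
vertex -4.582 -2.264 3.301
endloop
endfacet
facet normal -0.641 -0.767 0.002
outer loop
vertex -4.582 -2.264 3.301
vertex -3.916 -2.823 1.941
vertex -4.28 -2.516 3.427
endloop
endfacet
facet normal -0.233 0.197 0.952
outer loop
vertex -4.582 -2.264 3.301
vertex -4.28 -2.516 3.427
vertex -4.112 -2.007 3.363
endloop
endfacet
facet normal 0.234 -0.197 -0.952
outer loop
vertex -3.916 -2.823 1.941
vertex -3.748 -2.313 1.877
vertex -3.515 -2.776 2.03
endloop
endfacet
facet normal 0.066 -0.974 0.217
outer loop
vertex -3.916 -2.823 1.941
vertex -3.515 -2.776 2.03
vertex -4.28 -2.516 3.427
endloop
endfacet
facet normal 0.066 -0.974 0.218
outer loop
vertex -4.28 -2.516 3.427
vertex -3.515 -2.776 2.03
vertex -3.879 -2.469 3.515
endloop
endfacet
facet normal -0.232 0.196 0.953
outer loop
vertex -4.28 -2.516 3.427
vertex -3.879 -2.469 3.515
vertex -4.112 -2.007 3.363
endloop
endfacet
facet normal 0.233 -0.197 -0.952
outer loop
vertex -3.515 -2.776 2.03
vertex -3.748 -2.313 1.877
vertex -3.25 -2.458 2.029
endloop
endfacet
facet normal 0.732 -0.609 0.305
outer loop
vertex -3.515 -2.776 2.03
vertex -3.25 -2.458 2.029
vertex -3.879 -2.469 3.515
endloop
endfacet
facet normal 0.732 -0.610 0.305
outer loop
vertex -3.879 -2.469 3.515
vertex -3.25 -2.458 2.029
vertex -3.614 -2.151 3.515
endloop
endfacet
facet normal -0.234 0.195 0.952
outer loop
vertex -3.879 -2.469 3.515
vertex -3.614 -2.151 3.515
vertex -4.112 -2.007 3.363
endloop
endfacet

endsolid


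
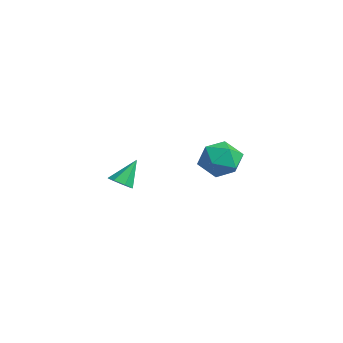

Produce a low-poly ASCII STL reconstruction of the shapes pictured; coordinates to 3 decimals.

solid 
facet normal -0.516 -0.794 0.320
outer loop
vertex -4.868 1.145 -0.07
vertex -4.198 0.538 -0.496
vertex -4.072 0.837 0.449
endloop
endfacet
facet normal -0.594 -0.244 0.766
outer loop
vertex -4.868 1.145 -0.07
vertex -4.072 0.837 0.449
vertex -4.376 1.786 0.516
endloop
endfacet
facet normal -0.867 0.302 0.397
outer loop
vertex -4.868 1.145 -0.07
vertex -4.376 1.786 0.516
vertex -4.689 2.075 -0.388
endloop
endfacet
facet normal -0.956 0.089 -0.278
outer loop
vertex -4.868 1.145 -0.07
vertex -4.689 2.075 -0.388
vertex -4.579 1.303 -1.013
endloop
endfacet
facet normal -0.740 -0.589 -0.325
outer loop
vertex -4.868 1.145 -0.07
vertex -4.579 1.303 -1.013
vertex -4.198 0.538 -0.496
endloop
endfacet
facet normal 0.053 -0.053 0.997
outer loop
vertex -4.376 1.786 0.516
vertex -4.072 0.837 0.449
vertex -3.401 1.577 0.453
endloop
endfacet
facet normal 0.180 -0.945 0.275
outer loop
vertex -4.072 0.837 0.449
vertex -4.198 0.538 -0.496
vertex -3.291 0.805 -0.172
endloop
endfacet
facet normal -0.181 -0.611 -0.771
outer loop
vertex -4.198 0.538 -0.496
vertex -4.579 1.303 -1.013
vertex -3.604 1.094 -1.076
endloop
endfacet
facet normal -0.532 0.486 -0.694
outer loop
vertex -4.579 1.303 -1.013
vertex -4.689 2.075 -0.388
vertex -3.908 2.043 -1.009
endloop
endfacet
facet normal -0.387 0.831 0.400
outer loop
vertex -4.689 2.075 -0.388
vertex -4.376 1.786 0.516
vertex -3.782 2.342 -0.064
endloop
endfacet
facet normal 0.956 -0.089 0.278
outer loop
vertex -3.112 1.735 -0.49
vertex -3.401 1.577 0.453
vertex -3.291 0.805 -0.172
endloop
endfacet
facet normal 0.867 -0.302 -0.397
outer loop
vertex -3.112 1.735 -0.49
vertex -3.291 0.805 -0.172
vertex -3.604 1.094 -1.076
endloop
endfacet
facet normal 0.594 0.244 -0.766
outer loop
vertex -3.112 1.735 -0.49
vertex -3.604 1.094 -1.076
vertex -3.908 2.043 -1.009
endloop
endfacet
facet normal 0.516 0.794 -0.320
outer loop
vertex -3.112 1.735 -0.49
vertex -3.908 2.043 -1.009
vertex -3.782 2.342 -0.064
endloop
endfacet
facet normal 0.740 0.589 0.325
outer loop
vertex -3.112 1.735 -0.49
vertex -3.782 2.342 -0.064
vertex -3.401 1.577 0.453
endloop
endfacet
facet normal 0.532 -0.486 0.694
outer loop
vertex -3.291 0.805 -0.172
vertex -3.401 1.577 0.453
vertex -4.072 0.837 0.449
endloop
endfacet
facet normal 0.387 -0.831 -0.400
outer loop
vertex -3.604 1.094 -1.076
vertex -3.291 0.805 -0.172
vertex -4.198 0.538 -0.496
endloop
endfacet
facet normal -0.053 0.053 -0.997
outer loop
vertex -3.908 2.043 -1.009
vertex -3.604 1.094 -1.076
vertex -4.579 1.303 -1.013
endloop
endfacet
facet normal -0.180 0.945 -0.275
outer loop
vertex -3.782 2.342 -0.064
vertex -3.908 2.043 -1.009
vertex -4.689 2.075 -0.388
endloop
endfacet
facet normal 0.181 0.611 0.771
outer loop
vertex -3.401 1.577 0.453
vertex -3.782 2.342 -0.064
vertex -4.376 1.786 0.516
endloop
endfacet
facet normal 0.173 -0.568 -0.805
outer loop
vertex -0.792 -3.669 0.222
vertex -1.32 -3.664 0.105
vertex -0.936 -3.319 -0.056
endloop
endfacet
facet normal 0.814 0.528 0.243
outer loop
vertex -0.792 -3.669 0.222
vertex -0.936 -3.319 -0.056
vertex -1.54 -2.936 1.135
endloop
endfacet
facet normal 0.172 -0.568 -0.805
outer loop
vertex -0.936 -3.319 -0.056
vertex -1.32 -3.664 0.105
vertex -1.368 -3.229 -0.212
endloop
endfacet
facet normal 0.260 0.950 -0.173
outer loop
vertex -0.936 -3.319 -0.056
vertex -1.368 -3.229 -0.212
vertex -1.54 -2.936 1.135
endloop
endfacet
facet normal 0.173 -0.568 -0.805
outer loop
vertex -1.368 -3.229 -0.212
vertex -1.32 -3.664 0.105
vertex -1.764 -3.466 -0.13
endloop
endfacet
facet normal -0.535 0.809 -0.244
outer loop
vertex -1.368 -3.229 -0.212
vertex -1.764 -3.466 -0.13
vertex -1.54 -2.936 1.135
endloop
endfacet
facet normal 0.173 -0.567 -0.805
outer loop
vertex -1.764 -3.466 -0.13
vertex -1.32 -3.664 0.105
vertex -1.825 -3.852 0.129
endloop
endfacet
facet normal -0.974 0.210 0.084
outer loop
vertex -1.764 -3.466 -0.13
vertex -1.825 -3.852 0.129
vertex -1.54 -2.936 1.135
endloop
endfacet
facet normal 0.173 -0.568 -0.805
outer loop
vertex -1.825 -3.852 0.129
vertex -1.32 -3.664 0.105
vertex -1.506 -4.096 0.37
endloop
endfacet
facet normal -0.726 -0.393 0.564
outer loop
vertex -1.825 -3.852 0.129
vertex -1.506 -4.096 0.37
vertex -1.54 -2.936 1.135
endloop
endfacet
facet normal 0.173 -0.568 -0.805
outer loop
vertex -1.506 -4.096 0.37
vertex -1.32 -3.664 0.105
vertex -1.046 -4.014 0.411
endloop
endfacet
facet normal 0.024 -0.550 0.835
outer loop
vertex -1.506 -4.096 0.37
vertex -1.046 -4.014 0.411
vertex -1.54 -2.936 1.135
endloop
endfacet
facet normal 0.173 -0.568 -0.805
outer loop
vertex -1.046 -4.014 0.411
vertex -1.32 -3.664 0.105
vertex -0.792 -3.669 0.222
endloop
endfacet
facet normal 0.707 -0.141 0.693
outer loop
vertex -1.046 -4.014 0.411
vertex -0.792 -3.669 0.222
vertex -1.54 -2.936 1.135
endloop
endfacet

endsolid


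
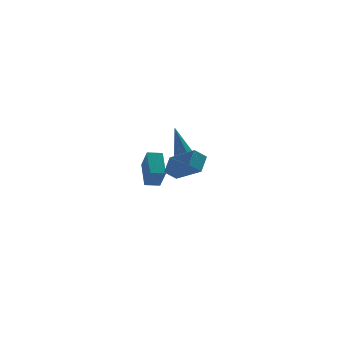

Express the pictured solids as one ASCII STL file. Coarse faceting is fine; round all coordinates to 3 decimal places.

solid 
facet normal -0.991 -0.040 0.124
outer loop
vertex 2.184 2.273 -2.512
vertex 2.25 3.683 -1.53
vertex 2.007 3.083 -3.665
endloop
endfacet
facet normal -0.038 -0.820 -0.571
outer loop
vertex 2.85 3.117 -3.77
vertex 2.184 2.273 -2.512
vertex 2.007 3.083 -3.665
endloop
endfacet
facet normal -0.992 -0.039 0.124
outer loop
vertex 2.007 3.083 -3.665
vertex 2.25 3.683 -1.53
vertex 2.074 4.494 -2.683
endloop
endfacet
facet normal -0.124 0.571 -0.812
outer loop
vertex 2.074 4.494 -2.683
vertex 2.85 3.117 -3.77
vertex 2.007 3.083 -3.665
endloop
endfacet
facet normal 0.124 -0.571 0.812
outer loop
vertex 2.184 2.273 -2.512
vertex 3.093 3.717 -1.635
vertex 2.25 3.683 -1.53
endloop
endfacet
facet normal -0.039 -0.820 -0.571
outer loop
vertex 3.026 2.306 -2.617
vertex 2.184 2.273 -2.512
vertex 2.85 3.117 -3.77
endloop
endfacet
facet normal 0.124 -0.571 0.812
outer loop
vertex 3.026 2.306 -2.617
vertex 3.093 3.717 -1.635
vertex 2.184 2.273 -2.512
endloop
endfacet
facet normal 0.038 0.820 0.571
outer loop
vertex 2.25 3.683 -1.53
vertex 3.093 3.717 -1.635
vertex 2.074 4.494 -2.683
endloop
endfacet
facet normal -0.124 0.571 -0.812
outer loop
vertex 2.916 4.527 -2.788
vertex 2.85 3.117 -3.77
vertex 2.074 4.494 -2.683
endloop
endfacet
facet normal 0.039 0.820 0.570
outer loop
vertex 2.074 4.494 -2.683
vertex 3.093 3.717 -1.635
vertex 2.916 4.527 -2.788
endloop
endfacet
facet normal 0.992 0.040 -0.124
outer loop
vertex 2.916 4.527 -2.788
vertex 3.026 2.306 -2.617
vertex 2.85 3.117 -3.77
endloop
endfacet
facet normal 0.991 0.040 -0.124
outer loop
vertex 3.093 3.717 -1.635
vertex 3.026 2.306 -2.617
vertex 2.916 4.527 -2.788
endloop
endfacet
facet normal -0.531 0.703 -0.474
outer loop
vertex 2.505 -1.909 0.014
vertex 3.137 -1.784 -0.509
vertex 2.085 -2.695 -0.681
endloop
endfacet
facet normal -0.761 -0.151 0.630
outer loop
vertex 3.083 -4.016 0.209
vertex 2.505 -1.909 0.014
vertex 2.085 -2.695 -0.681
endloop
endfacet
facet normal -0.531 0.703 -0.473
outer loop
vertex 2.085 -2.695 -0.681
vertex 3.137 -1.784 -0.509
vertex 2.717 -2.569 -1.204
endloop
endfacet
facet normal -0.371 -0.695 -0.616
outer loop
vertex 2.717 -2.569 -1.204
vertex 3.083 -4.016 0.209
vertex 2.085 -2.695 -0.681
endloop
endfacet
facet normal 0.372 0.695 0.615
outer loop
vertex 2.505 -1.909 0.014
vertex 4.135 -3.105 0.381
vertex 3.137 -1.784 -0.509
endloop
endfacet
facet normal -0.762 -0.151 0.630
outer loop
vertex 3.503 -3.231 0.904
vertex 2.505 -1.909 0.014
vertex 3.083 -4.016 0.209
endloop
endfacet
facet normal 0.371 0.695 0.616
outer loop
vertex 3.503 -3.231 0.904
vertex 4.135 -3.105 0.381
vertex 2.505 -1.909 0.014
endloop
endfacet
facet normal 0.762 0.151 -0.630
outer loop
vertex 3.137 -1.784 -0.509
vertex 4.135 -3.105 0.381
vertex 2.717 -2.569 -1.204
endloop
endfacet
facet normal -0.372 -0.695 -0.615
outer loop
vertex 3.715 -3.891 -0.314
vertex 3.083 -4.016 0.209
vertex 2.717 -2.569 -1.204
endloop
endfacet
facet normal 0.762 0.150 -0.630
outer loop
vertex 2.717 -2.569 -1.204
vertex 4.135 -3.105 0.381
vertex 3.715 -3.891 -0.314
endloop
endfacet
facet normal 0.531 -0.703 0.473
outer loop
vertex 3.715 -3.891 -0.314
vertex 3.503 -3.231 0.904
vertex 3.083 -4.016 0.209
endloop
endfacet
facet normal 0.532 -0.702 0.473
outer loop
vertex 4.135 -3.105 0.381
vertex 3.503 -3.231 0.904
vertex 3.715 -3.891 -0.314
endloop
endfacet
facet normal 0.185 -0.405 -0.896
outer loop
vertex 4.116 1.251 -1.277
vertex 3.77 0.726 -1.111
vertex 3.635 1.295 -1.396
endloop
endfacet
facet normal 0.121 0.985 -0.126
outer loop
vertex 4.116 1.251 -1.277
vertex 3.635 1.295 -1.396
vertex 3.37 1.614 0.851
endloop
endfacet
facet normal 0.182 -0.405 -0.896
outer loop
vertex 3.635 1.295 -1.396
vertex 3.77 0.726 -1.111
vertex 3.233 1.006 -1.347
endloop
endfacet
facet normal -0.589 0.788 -0.181
outer loop
vertex 3.635 1.295 -1.396
vertex 3.233 1.006 -1.347
vertex 3.37 1.614 0.851
endloop
endfacet
facet normal 0.182 -0.406 -0.896
outer loop
vertex 3.233 1.006 -1.347
vertex 3.77 0.726 -1.111
vertex 3.145 0.554 -1.16
endloop
endfacet
facet normal -0.981 0.194 0.007
outer loop
vertex 3.233 1.006 -1.347
vertex 3.145 0.554 -1.16
vertex 3.37 1.614 0.851
endloop
endfacet
facet normal 0.181 -0.404 -0.897
outer loop
vertex 3.145 0.554 -1.16
vertex 3.77 0.726 -1.111
vertex 3.424 0.202 -0.945
endloop
endfacet
facet normal -0.827 -0.453 0.332
outer loop
vertex 3.145 0.554 -1.16
vertex 3.424 0.202 -0.945
vertex 3.37 1.614 0.851
endloop
endfacet
facet normal 0.184 -0.405 -0.895
outer loop
vertex 3.424 0.202 -0.945
vertex 3.77 0.726 -1.111
vertex 3.905 0.158 -0.826
endloop
endfacet
facet normal -0.219 -0.770 0.599
outer loop
vertex 3.424 0.202 -0.945
vertex 3.905 0.158 -0.826
vertex 3.37 1.614 0.851
endloop
endfacet
facet normal 0.183 -0.406 -0.895
outer loop
vertex 3.905 0.158 -0.826
vertex 3.77 0.726 -1.111
vertex 4.307 0.447 -0.875
endloop
endfacet
facet normal 0.492 -0.573 0.655
outer loop
vertex 3.905 0.158 -0.826
vertex 4.307 0.447 -0.875
vertex 3.37 1.614 0.851
endloop
endfacet
facet normal 0.183 -0.406 -0.895
outer loop
vertex 4.307 0.447 -0.875
vertex 3.77 0.726 -1.111
vertex 4.395 0.899 -1.062
endloop
endfacet
facet normal 0.884 0.021 0.466
outer loop
vertex 4.307 0.447 -0.875
vertex 4.395 0.899 -1.062
vertex 3.37 1.614 0.851
endloop
endfacet
facet normal 0.182 -0.403 -0.897
outer loop
vertex 4.395 0.899 -1.062
vertex 3.77 0.726 -1.111
vertex 4.116 1.251 -1.277
endloop
endfacet
facet normal 0.731 0.667 0.143
outer loop
vertex 4.395 0.899 -1.062
vertex 4.116 1.251 -1.277
vertex 3.37 1.614 0.851
endloop
endfacet

endsolid


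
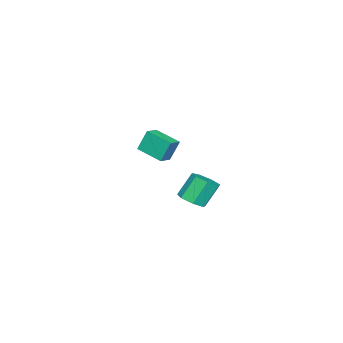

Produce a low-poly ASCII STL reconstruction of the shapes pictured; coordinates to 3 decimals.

solid 
facet normal -0.961 0.076 -0.264
outer loop
vertex -3.737 -3.527 2.843
vertex -3.484 -1.931 2.383
vertex -3.41 -3.958 1.53
endloop
endfacet
facet normal -0.151 -0.950 0.274
outer loop
vertex -2.516 -4.029 1.777
vertex -3.737 -3.527 2.843
vertex -3.41 -3.958 1.53
endloop
endfacet
facet normal -0.961 0.076 -0.264
outer loop
vertex -3.41 -3.958 1.53
vertex -3.484 -1.931 2.383
vertex -3.157 -2.362 1.07
endloop
endfacet
facet normal 0.231 -0.303 -0.924
outer loop
vertex -3.157 -2.362 1.07
vertex -2.516 -4.029 1.777
vertex -3.41 -3.958 1.53
endloop
endfacet
facet normal -0.231 0.303 0.924
outer loop
vertex -3.737 -3.527 2.843
vertex -2.59 -2.002 2.63
vertex -3.484 -1.931 2.383
endloop
endfacet
facet normal -0.151 -0.950 0.274
outer loop
vertex -2.843 -3.598 3.09
vertex -3.737 -3.527 2.843
vertex -2.516 -4.029 1.777
endloop
endfacet
facet normal -0.231 0.303 0.924
outer loop
vertex -2.843 -3.598 3.09
vertex -2.59 -2.002 2.63
vertex -3.737 -3.527 2.843
endloop
endfacet
facet normal 0.151 0.950 -0.274
outer loop
vertex -3.484 -1.931 2.383
vertex -2.59 -2.002 2.63
vertex -3.157 -2.362 1.07
endloop
endfacet
facet normal 0.231 -0.303 -0.924
outer loop
vertex -2.263 -2.433 1.317
vertex -2.516 -4.029 1.777
vertex -3.157 -2.362 1.07
endloop
endfacet
facet normal 0.151 0.950 -0.274
outer loop
vertex -3.157 -2.362 1.07
vertex -2.59 -2.002 2.63
vertex -2.263 -2.433 1.317
endloop
endfacet
facet normal 0.961 -0.076 0.264
outer loop
vertex -2.263 -2.433 1.317
vertex -2.843 -3.598 3.09
vertex -2.516 -4.029 1.777
endloop
endfacet
facet normal 0.961 -0.076 0.264
outer loop
vertex -2.59 -2.002 2.63
vertex -2.843 -3.598 3.09
vertex -2.263 -2.433 1.317
endloop
endfacet
facet normal 0.447 -0.295 -0.845
outer loop
vertex 4.933 3.436 2.766
vertex 4.272 3.014 2.564
vertex 4.452 3.784 2.39
endloop
endfacet
facet normal 0.576 0.817 0.019
outer loop
vertex 4.933 3.436 2.766
vertex 4.452 3.784 2.39
vertex 4.249 3.889 4.058
endloop
endfacet
facet normal 0.575 0.818 0.019
outer loop
vertex 4.249 3.889 4.058
vertex 4.452 3.784 2.39
vertex 3.768 4.236 3.681
endloop
endfacet
facet normal -0.448 0.296 0.844
outer loop
vertex 4.249 3.889 4.058
vertex 3.768 4.236 3.681
vertex 3.588 3.466 3.856
endloop
endfacet
facet normal 0.446 -0.295 -0.845
outer loop
vertex 4.452 3.784 2.39
vertex 4.272 3.014 2.564
vertex 3.835 3.552 2.145
endloop
endfacet
facet normal -0.176 0.896 -0.407
outer loop
vertex 4.452 3.784 2.39
vertex 3.835 3.552 2.145
vertex 3.768 4.236 3.681
endloop
endfacet
facet normal -0.176 0.896 -0.407
outer loop
vertex 3.768 4.236 3.681
vertex 3.835 3.552 2.145
vertex 3.151 4.004 3.436
endloop
endfacet
facet normal -0.447 0.296 0.844
outer loop
vertex 3.768 4.236 3.681
vertex 3.151 4.004 3.436
vertex 3.588 3.466 3.856
endloop
endfacet
facet normal 0.448 -0.294 -0.844
outer loop
vertex 3.835 3.552 2.145
vertex 4.272 3.014 2.564
vertex 3.548 2.914 2.215
endloop
endfacet
facet normal -0.795 0.300 -0.527
outer loop
vertex 3.835 3.552 2.145
vertex 3.548 2.914 2.215
vertex 3.151 4.004 3.436
endloop
endfacet
facet normal -0.796 0.300 -0.526
outer loop
vertex 3.151 4.004 3.436
vertex 3.548 2.914 2.215
vertex 2.864 3.367 3.507
endloop
endfacet
facet normal -0.447 0.296 0.844
outer loop
vertex 3.151 4.004 3.436
vertex 2.864 3.367 3.507
vertex 3.588 3.466 3.856
endloop
endfacet
facet normal 0.448 -0.296 -0.844
outer loop
vertex 3.548 2.914 2.215
vertex 4.272 3.014 2.564
vertex 3.806 2.352 2.549
endloop
endfacet
facet normal -0.816 -0.522 -0.249
outer loop
vertex 3.548 2.914 2.215
vertex 3.806 2.352 2.549
vertex 2.864 3.367 3.507
endloop
endfacet
facet normal -0.816 -0.522 -0.249
outer loop
vertex 2.864 3.367 3.507
vertex 3.806 2.352 2.549
vertex 3.122 2.804 3.841
endloop
endfacet
facet normal -0.447 0.296 0.844
outer loop
vertex 2.864 3.367 3.507
vertex 3.122 2.804 3.841
vertex 3.588 3.466 3.856
endloop
endfacet
facet normal 0.447 -0.296 -0.844
outer loop
vertex 3.806 2.352 2.549
vertex 4.272 3.014 2.564
vertex 4.415 2.288 2.894
endloop
endfacet
facet normal -0.222 -0.951 0.215
outer loop
vertex 3.806 2.352 2.549
vertex 4.415 2.288 2.894
vertex 3.122 2.804 3.841
endloop
endfacet
facet normal -0.222 -0.951 0.215
outer loop
vertex 3.122 2.804 3.841
vertex 4.415 2.288 2.894
vertex 3.731 2.74 4.186
endloop
endfacet
facet normal -0.447 0.296 0.844
outer loop
vertex 3.122 2.804 3.841
vertex 3.731 2.74 4.186
vertex 3.588 3.466 3.856
endloop
endfacet
facet normal 0.448 -0.295 -0.844
outer loop
vertex 4.415 2.288 2.894
vertex 4.272 3.014 2.564
vertex 4.916 2.771 2.991
endloop
endfacet
facet normal 0.540 -0.664 0.518
outer loop
vertex 4.415 2.288 2.894
vertex 4.916 2.771 2.991
vertex 3.731 2.74 4.186
endloop
endfacet
facet normal 0.540 -0.663 0.518
outer loop
vertex 3.731 2.74 4.186
vertex 4.916 2.771 2.991
vertex 4.232 3.223 4.282
endloop
endfacet
facet normal -0.447 0.296 0.844
outer loop
vertex 3.731 2.74 4.186
vertex 4.232 3.223 4.282
vertex 3.588 3.466 3.856
endloop
endfacet
facet normal 0.447 -0.297 -0.844
outer loop
vertex 4.916 2.771 2.991
vertex 4.272 3.014 2.564
vertex 4.933 3.436 2.766
endloop
endfacet
facet normal 0.894 0.123 0.431
outer loop
vertex 4.916 2.771 2.991
vertex 4.933 3.436 2.766
vertex 4.232 3.223 4.282
endloop
endfacet
facet normal 0.894 0.122 0.431
outer loop
vertex 4.232 3.223 4.282
vertex 4.933 3.436 2.766
vertex 4.249 3.889 4.058
endloop
endfacet
facet normal -0.447 0.295 0.844
outer loop
vertex 4.232 3.223 4.282
vertex 4.249 3.889 4.058
vertex 3.588 3.466 3.856
endloop
endfacet

endsolid


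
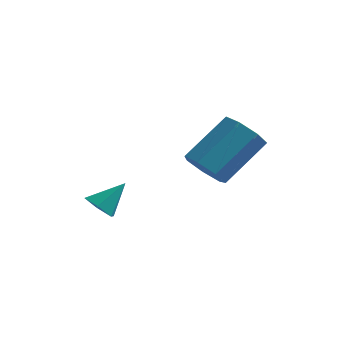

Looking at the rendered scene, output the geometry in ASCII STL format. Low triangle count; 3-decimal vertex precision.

solid 
facet normal -0.493 -0.520 -0.697
outer loop
vertex -2.616 -0.151 -0.388
vertex -2.998 -0.395 0.064
vertex -3.158 0.151 -0.23
endloop
endfacet
facet normal 0.383 0.862 -0.332
outer loop
vertex -2.616 -0.151 -0.388
vertex -3.158 0.151 -0.23
vertex -2.382 0.255 0.936
endloop
endfacet
facet normal -0.493 -0.520 -0.697
outer loop
vertex -3.158 0.151 -0.23
vertex -2.998 -0.395 0.064
vertex -3.54 -0.093 0.222
endloop
endfacet
facet normal -0.379 0.910 0.171
outer loop
vertex -3.158 0.151 -0.23
vertex -3.54 -0.093 0.222
vertex -2.382 0.255 0.936
endloop
endfacet
facet normal -0.493 -0.520 -0.697
outer loop
vertex -3.54 -0.093 0.222
vertex -2.998 -0.395 0.064
vertex -3.38 -0.639 0.516
endloop
endfacet
facet normal -0.562 0.258 0.786
outer loop
vertex -3.54 -0.093 0.222
vertex -3.38 -0.639 0.516
vertex -2.382 0.255 0.936
endloop
endfacet
facet normal -0.493 -0.520 -0.697
outer loop
vertex -3.38 -0.639 0.516
vertex -2.998 -0.395 0.064
vertex -2.838 -0.941 0.358
endloop
endfacet
facet normal 0.016 -0.440 0.898
outer loop
vertex -3.38 -0.639 0.516
vertex -2.838 -0.941 0.358
vertex -2.382 0.255 0.936
endloop
endfacet
facet normal -0.493 -0.520 -0.697
outer loop
vertex -2.838 -0.941 0.358
vertex -2.998 -0.395 0.064
vertex -2.456 -0.697 -0.094
endloop
endfacet
facet normal 0.779 -0.488 0.395
outer loop
vertex -2.838 -0.941 0.358
vertex -2.456 -0.697 -0.094
vertex -2.382 0.255 0.936
endloop
endfacet
facet normal -0.493 -0.520 -0.697
outer loop
vertex -2.456 -0.697 -0.094
vertex -2.998 -0.395 0.064
vertex -2.616 -0.151 -0.388
endloop
endfacet
facet normal 0.962 0.163 -0.220
outer loop
vertex -2.456 -0.697 -0.094
vertex -2.616 -0.151 -0.388
vertex -2.382 0.255 0.936
endloop
endfacet
facet normal -0.421 -0.647 -0.636
outer loop
vertex 0.834 0.609 1.414
vertex 0.088 0.736 1.779
vertex 0.432 1.148 1.132
endloop
endfacet
facet normal 0.720 0.188 -0.668
outer loop
vertex 0.834 0.609 1.414
vertex 0.432 1.148 1.132
vertex 1.697 1.936 2.717
endloop
endfacet
facet normal 0.720 0.187 -0.668
outer loop
vertex 1.697 1.936 2.717
vertex 0.432 1.148 1.132
vertex 1.295 2.475 2.434
endloop
endfacet
facet normal 0.421 0.648 0.635
outer loop
vertex 1.697 1.936 2.717
vertex 1.295 2.475 2.434
vertex 0.952 2.064 3.081
endloop
endfacet
facet normal -0.421 -0.647 -0.636
outer loop
vertex 0.432 1.148 1.132
vertex 0.088 0.736 1.779
vertex -0.229 1.377 1.337
endloop
endfacet
facet normal 0.017 0.694 -0.719
outer loop
vertex 0.432 1.148 1.132
vertex -0.229 1.377 1.337
vertex 1.295 2.475 2.434
endloop
endfacet
facet normal 0.017 0.694 -0.719
outer loop
vertex 1.295 2.475 2.434
vertex -0.229 1.377 1.337
vertex 0.634 2.704 2.639
endloop
endfacet
facet normal 0.421 0.648 0.635
outer loop
vertex 1.295 2.475 2.434
vertex 0.634 2.704 2.639
vertex 0.952 2.064 3.081
endloop
endfacet
facet normal -0.420 -0.647 -0.636
outer loop
vertex -0.229 1.377 1.337
vertex 0.088 0.736 1.779
vertex -0.651 1.123 1.874
endloop
endfacet
facet normal -0.699 0.678 -0.228
outer loop
vertex -0.229 1.377 1.337
vertex -0.651 1.123 1.874
vertex 0.634 2.704 2.639
endloop
endfacet
facet normal -0.699 0.678 -0.228
outer loop
vertex 0.634 2.704 2.639
vertex -0.651 1.123 1.874
vertex 0.212 2.45 3.177
endloop
endfacet
facet normal 0.420 0.648 0.635
outer loop
vertex 0.634 2.704 2.639
vertex 0.212 2.45 3.177
vertex 0.952 2.064 3.081
endloop
endfacet
facet normal -0.421 -0.648 -0.635
outer loop
vertex -0.651 1.123 1.874
vertex 0.088 0.736 1.779
vertex -0.516 0.579 2.34
endloop
endfacet
facet normal -0.888 0.151 0.434
outer loop
vertex -0.651 1.123 1.874
vertex -0.516 0.579 2.34
vertex 0.212 2.45 3.177
endloop
endfacet
facet normal -0.888 0.151 0.434
outer loop
vertex 0.212 2.45 3.177
vertex -0.516 0.579 2.34
vertex 0.347 1.906 3.643
endloop
endfacet
facet normal 0.420 0.648 0.635
outer loop
vertex 0.212 2.45 3.177
vertex 0.347 1.906 3.643
vertex 0.952 2.064 3.081
endloop
endfacet
facet normal -0.421 -0.648 -0.635
outer loop
vertex -0.516 0.579 2.34
vertex 0.088 0.736 1.779
vertex 0.074 0.153 2.383
endloop
endfacet
facet normal -0.410 -0.490 0.770
outer loop
vertex -0.516 0.579 2.34
vertex 0.074 0.153 2.383
vertex 0.347 1.906 3.643
endloop
endfacet
facet normal -0.409 -0.490 0.770
outer loop
vertex 0.347 1.906 3.643
vertex 0.074 0.153 2.383
vertex 0.937 1.48 3.685
endloop
endfacet
facet normal 0.422 0.647 0.636
outer loop
vertex 0.347 1.906 3.643
vertex 0.937 1.48 3.685
vertex 0.952 2.064 3.081
endloop
endfacet
facet normal -0.420 -0.648 -0.635
outer loop
vertex 0.074 0.153 2.383
vertex 0.088 0.736 1.779
vertex 0.675 0.167 1.971
endloop
endfacet
facet normal 0.378 -0.762 0.526
outer loop
vertex 0.074 0.153 2.383
vertex 0.675 0.167 1.971
vertex 0.937 1.48 3.685
endloop
endfacet
facet normal 0.378 -0.762 0.526
outer loop
vertex 0.937 1.48 3.685
vertex 0.675 0.167 1.971
vertex 1.538 1.494 3.273
endloop
endfacet
facet normal 0.421 0.647 0.636
outer loop
vertex 0.937 1.48 3.685
vertex 1.538 1.494 3.273
vertex 0.952 2.064 3.081
endloop
endfacet
facet normal -0.421 -0.648 -0.635
outer loop
vertex 0.675 0.167 1.971
vertex 0.088 0.736 1.779
vertex 0.834 0.609 1.414
endloop
endfacet
facet normal 0.880 -0.461 -0.114
outer loop
vertex 0.675 0.167 1.971
vertex 0.834 0.609 1.414
vertex 1.538 1.494 3.273
endloop
endfacet
facet normal 0.880 -0.460 -0.114
outer loop
vertex 1.538 1.494 3.273
vertex 0.834 0.609 1.414
vertex 1.697 1.936 2.717
endloop
endfacet
facet normal 0.422 0.647 0.635
outer loop
vertex 1.538 1.494 3.273
vertex 1.697 1.936 2.717
vertex 0.952 2.064 3.081
endloop
endfacet

endsolid
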